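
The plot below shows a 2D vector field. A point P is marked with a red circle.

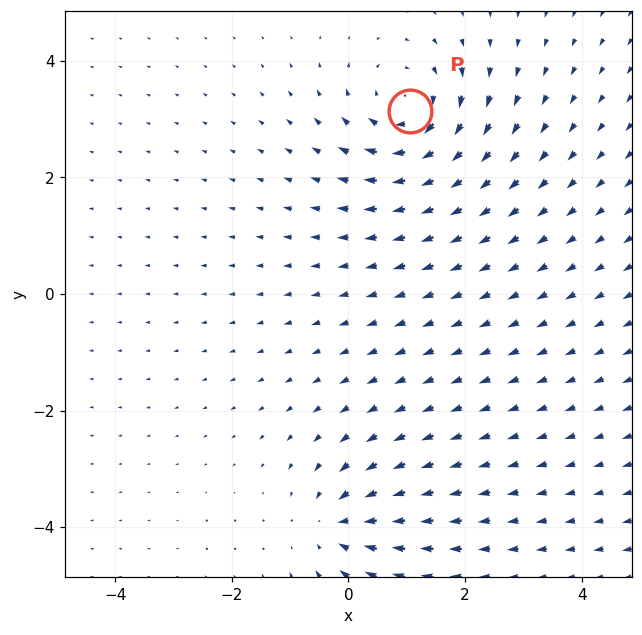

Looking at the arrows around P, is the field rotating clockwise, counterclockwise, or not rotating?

clockwise

Near P at (1.1, 3.1) the arrows circulate clockwise. The curl (z-component) there is about -4; negative curl means clockwise rotation.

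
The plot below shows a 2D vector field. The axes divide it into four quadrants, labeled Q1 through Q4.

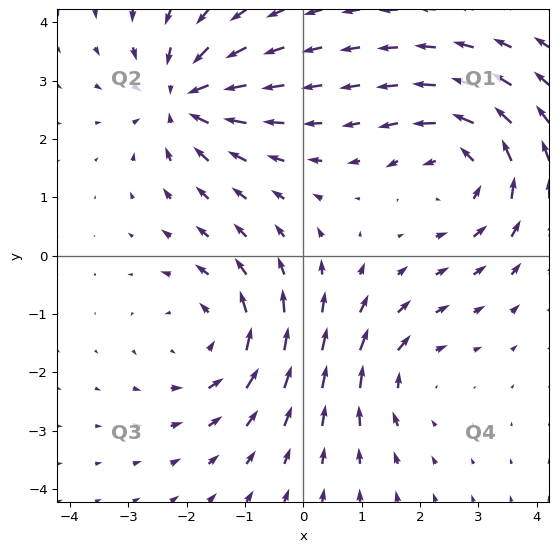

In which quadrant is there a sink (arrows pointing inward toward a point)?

The sink sits at approximately (-2.0, 2.7), which lies in quadrant Q2. The divergence there is about -5, negative as expected for a sink.

Q2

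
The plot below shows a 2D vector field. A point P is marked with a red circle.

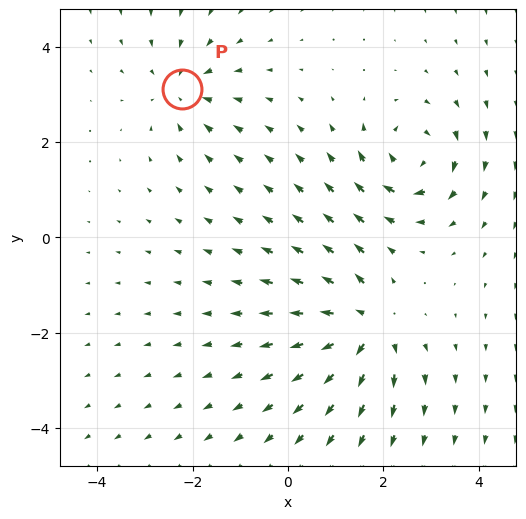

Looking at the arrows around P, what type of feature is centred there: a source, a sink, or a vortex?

At P (-2.2, 3.1) the arrows converge inward. Divergence about -3, curl ≈0 — negative divergence with near-zero curl is a sink.

sink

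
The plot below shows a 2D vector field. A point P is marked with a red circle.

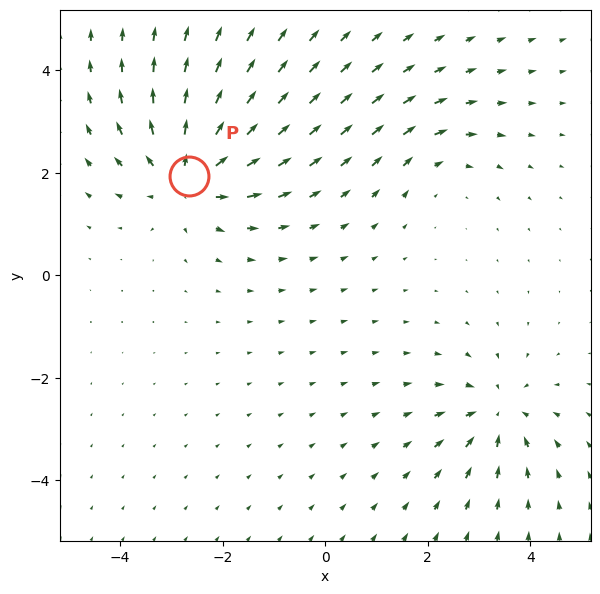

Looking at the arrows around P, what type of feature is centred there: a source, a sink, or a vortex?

source

At P (-2.7, 1.9) the arrows spread outward. Divergence about +5, curl ≈0 — positive divergence with near-zero curl is a source.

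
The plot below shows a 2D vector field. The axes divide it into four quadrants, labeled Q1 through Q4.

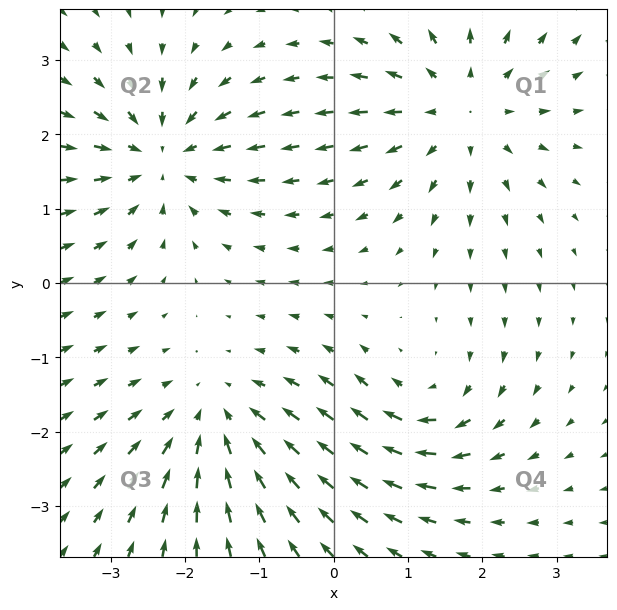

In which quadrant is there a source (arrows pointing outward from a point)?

The source sits at approximately (1.7, 2.3), which lies in quadrant Q1. The divergence there is about +4, positive as expected for a source.

Q1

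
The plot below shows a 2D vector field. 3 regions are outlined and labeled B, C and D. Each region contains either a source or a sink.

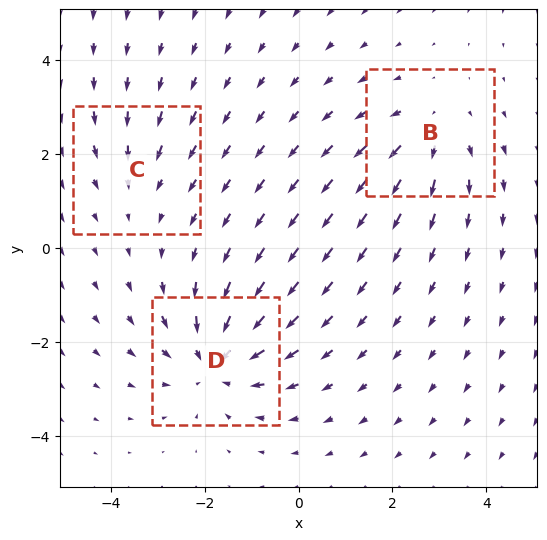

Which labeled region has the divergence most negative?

D

Divergence at each region's feature centre — B: about +3, C: about -2, D: about -5. Region D is most negative.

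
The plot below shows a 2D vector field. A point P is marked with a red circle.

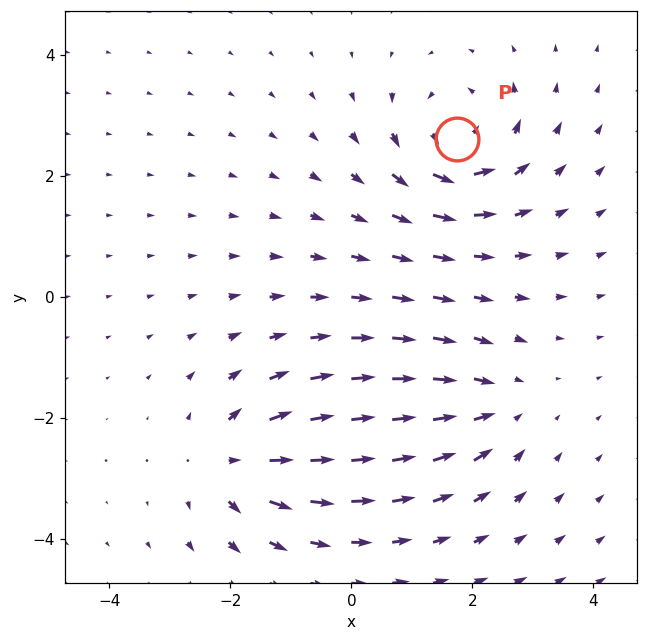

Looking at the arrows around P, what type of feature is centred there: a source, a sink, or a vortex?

vortex

At P (1.7, 2.6) the arrows circulate counterclockwise. Divergence ≈0, curl about +6 — near-zero divergence with nonzero curl is a vortex.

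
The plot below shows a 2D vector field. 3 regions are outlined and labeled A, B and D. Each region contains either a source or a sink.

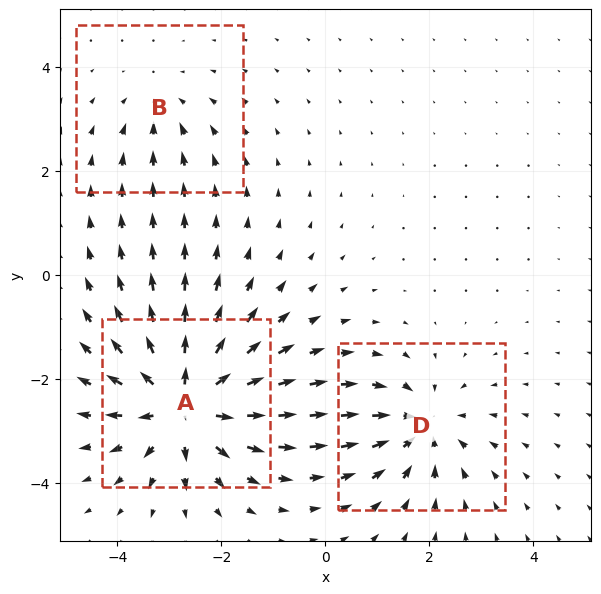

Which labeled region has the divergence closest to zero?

B

Divergence at each region's feature centre — A: about +5, B: about -2, D: about -3. Region B is closest to zero.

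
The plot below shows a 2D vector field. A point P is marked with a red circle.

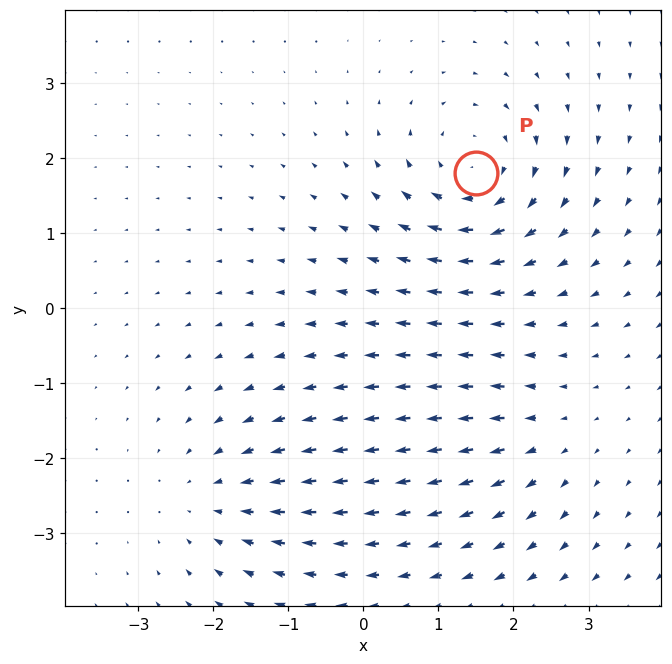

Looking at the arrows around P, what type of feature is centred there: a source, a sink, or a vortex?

At P (1.5, 1.8) the arrows circulate clockwise. Divergence ≈0, curl about -6 — near-zero divergence with nonzero curl is a vortex.

vortex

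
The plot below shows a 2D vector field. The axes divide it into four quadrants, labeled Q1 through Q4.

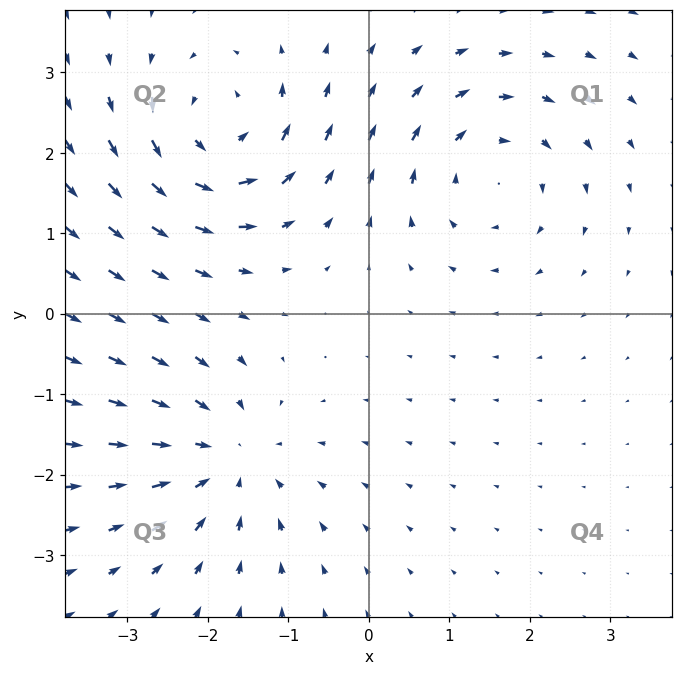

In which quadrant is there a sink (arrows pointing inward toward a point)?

The sink sits at approximately (-1.8, -1.8), which lies in quadrant Q3. The divergence there is about -4, negative as expected for a sink.

Q3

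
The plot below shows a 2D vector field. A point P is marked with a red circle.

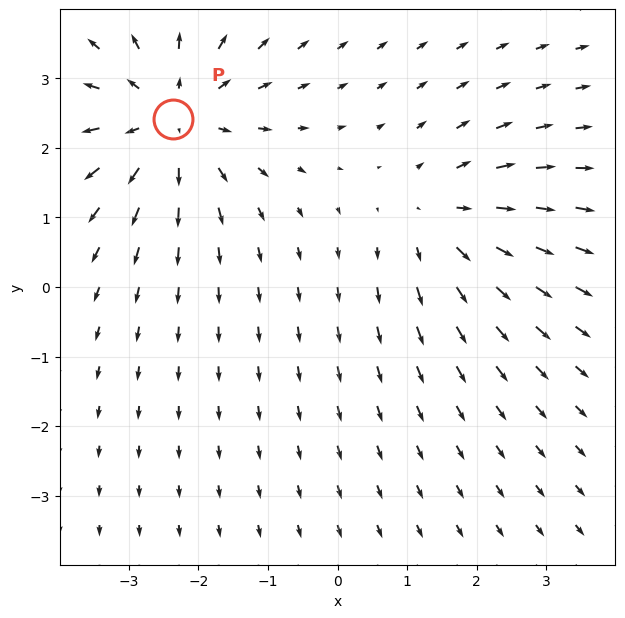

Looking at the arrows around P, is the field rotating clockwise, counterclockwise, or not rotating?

Near P at (-2.4, 2.4) the arrows show no circulation. The curl there is ≈0.

not rotating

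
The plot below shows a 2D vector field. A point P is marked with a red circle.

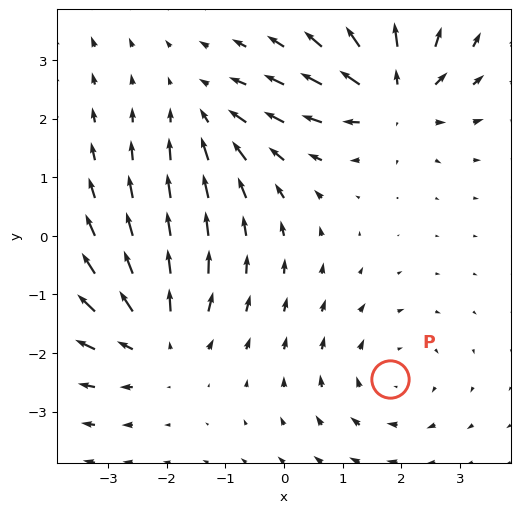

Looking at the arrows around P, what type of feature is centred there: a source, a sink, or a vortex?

vortex

At P (1.8, -2.4) the arrows circulate clockwise. Divergence ≈0, curl about -2 — near-zero divergence with nonzero curl is a vortex.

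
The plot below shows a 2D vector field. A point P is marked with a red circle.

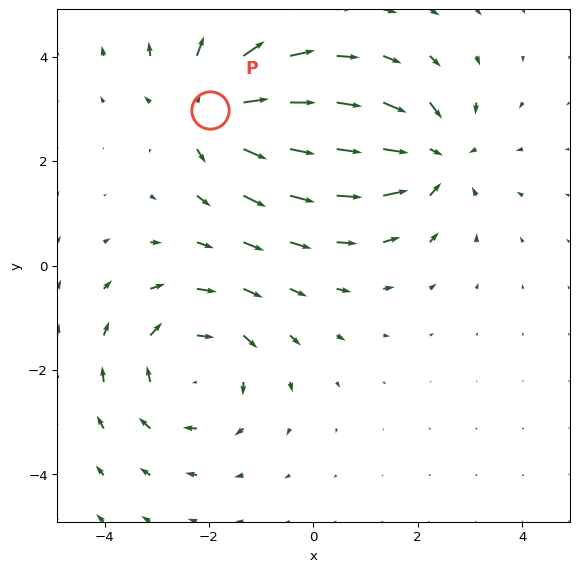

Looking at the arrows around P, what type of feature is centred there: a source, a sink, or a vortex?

At P (-2.0, 3.0) the arrows spread outward. Divergence about +5, curl ≈0 — positive divergence with near-zero curl is a source.

source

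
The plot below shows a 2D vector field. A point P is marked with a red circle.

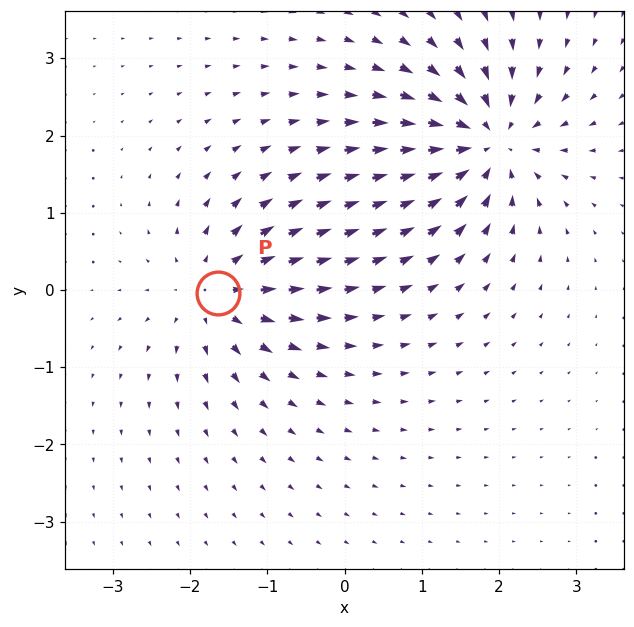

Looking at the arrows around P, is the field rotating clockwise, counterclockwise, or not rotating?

not rotating

Near P at (-1.6, -0.0) the arrows show no circulation. The curl there is ≈0.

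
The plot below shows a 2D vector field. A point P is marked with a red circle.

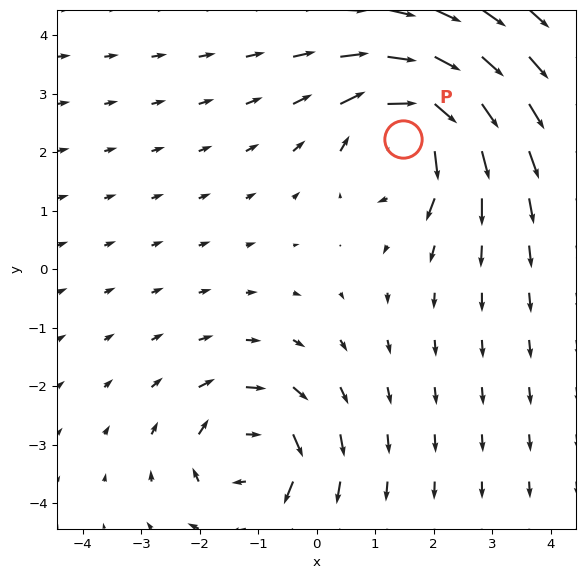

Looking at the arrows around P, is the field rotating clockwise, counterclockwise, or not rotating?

Near P at (1.5, 2.2) the arrows circulate clockwise. The curl (z-component) there is about -6; negative curl means clockwise rotation.

clockwise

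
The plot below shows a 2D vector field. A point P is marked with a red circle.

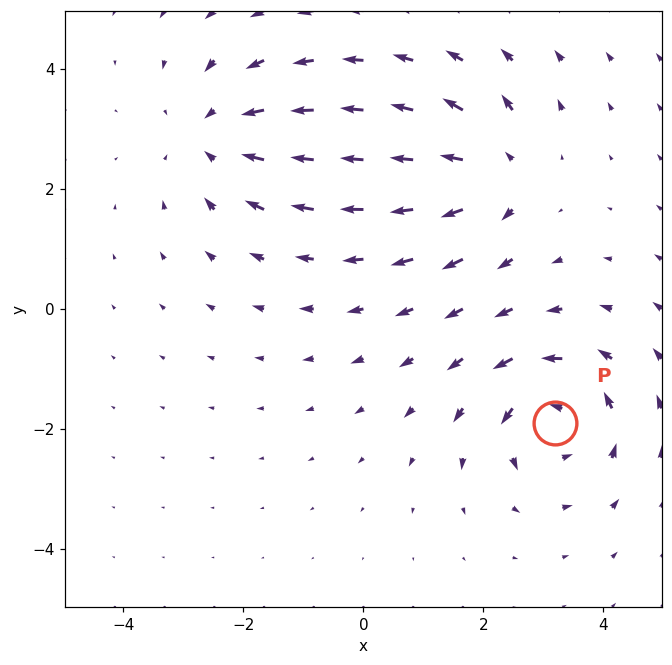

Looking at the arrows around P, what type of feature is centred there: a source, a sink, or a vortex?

vortex

At P (3.2, -1.9) the arrows circulate counterclockwise. Divergence ≈0, curl about +5 — near-zero divergence with nonzero curl is a vortex.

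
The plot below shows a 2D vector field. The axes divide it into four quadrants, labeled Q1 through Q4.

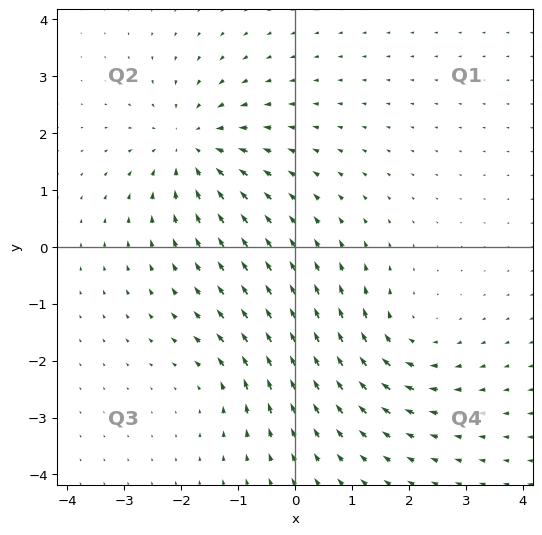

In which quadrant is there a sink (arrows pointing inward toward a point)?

The sink sits at approximately (-1.8, 1.8), which lies in quadrant Q2. The divergence there is about -5, negative as expected for a sink.

Q2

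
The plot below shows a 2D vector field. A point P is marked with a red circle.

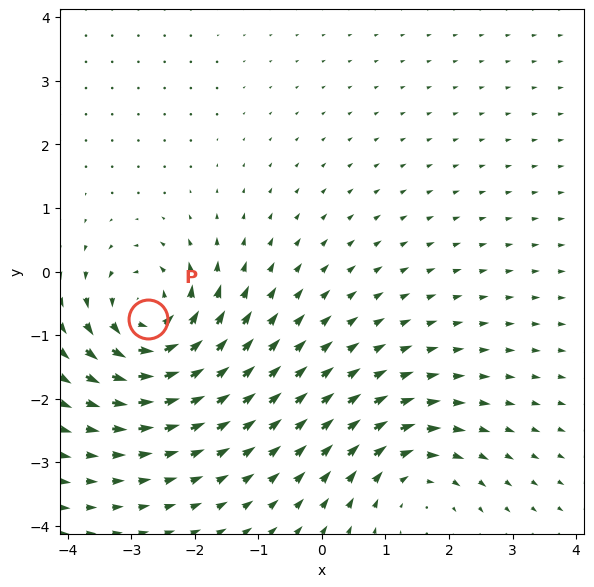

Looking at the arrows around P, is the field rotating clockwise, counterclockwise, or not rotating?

counterclockwise

Near P at (-2.7, -0.7) the arrows circulate counterclockwise. The curl (z-component) there is about +7; positive curl means counterclockwise rotation.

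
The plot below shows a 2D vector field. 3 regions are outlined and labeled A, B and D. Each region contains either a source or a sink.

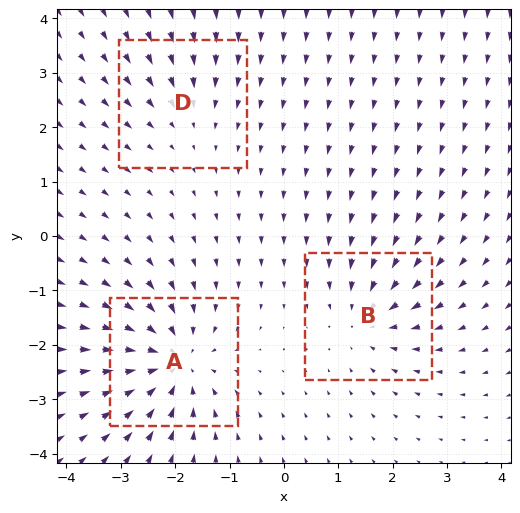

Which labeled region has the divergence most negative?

Divergence at each region's feature centre — A: about -5, B: about -4, D: about -2. Region A is most negative.

A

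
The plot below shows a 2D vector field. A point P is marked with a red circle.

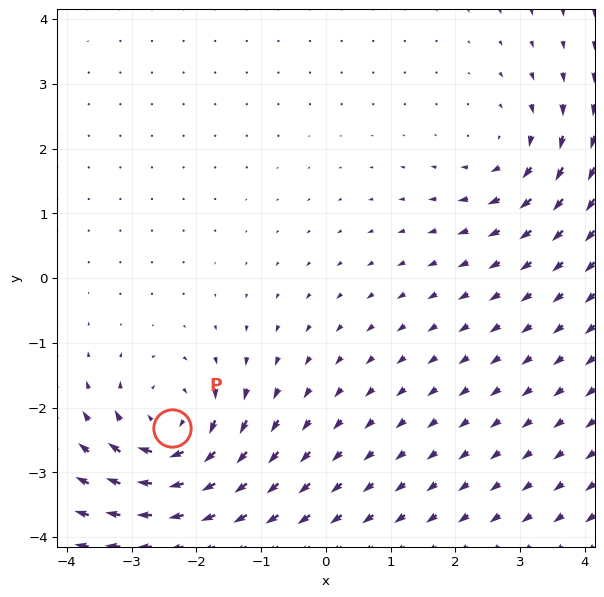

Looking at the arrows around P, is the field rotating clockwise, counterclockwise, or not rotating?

Near P at (-2.4, -2.3) the arrows circulate clockwise. The curl (z-component) there is about -5; negative curl means clockwise rotation.

clockwise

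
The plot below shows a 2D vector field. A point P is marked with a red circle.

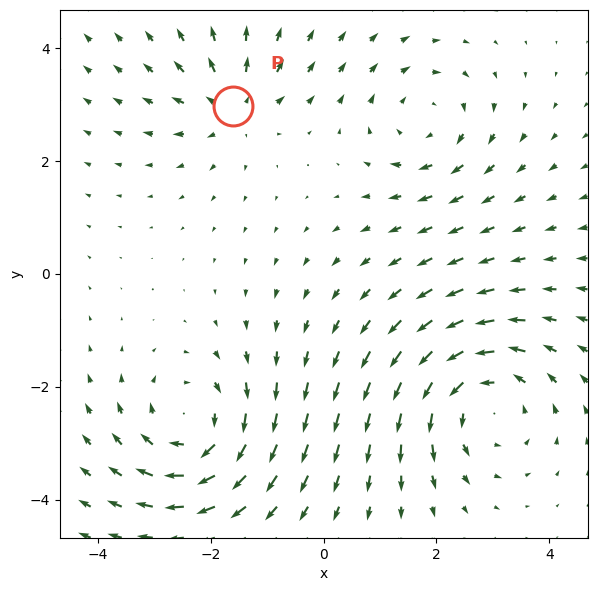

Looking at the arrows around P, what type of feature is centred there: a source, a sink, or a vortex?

source

At P (-1.6, 3.0) the arrows spread outward. Divergence about +4, curl ≈0 — positive divergence with near-zero curl is a source.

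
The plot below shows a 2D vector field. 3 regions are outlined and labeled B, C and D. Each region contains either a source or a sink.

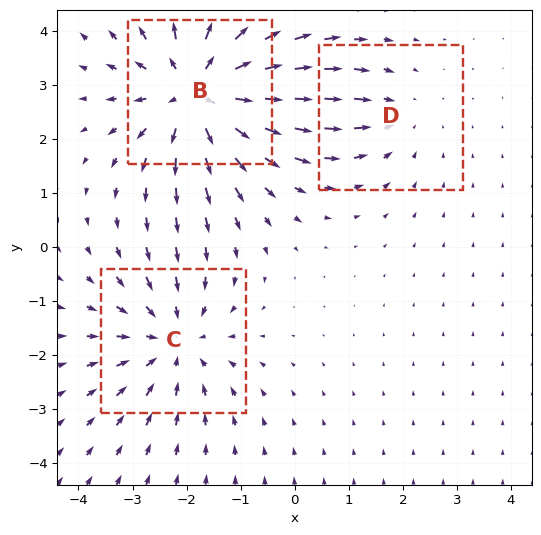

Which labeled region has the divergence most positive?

B

Divergence at each region's feature centre — B: about +4, C: about -3, D: about -2. Region B is most positive.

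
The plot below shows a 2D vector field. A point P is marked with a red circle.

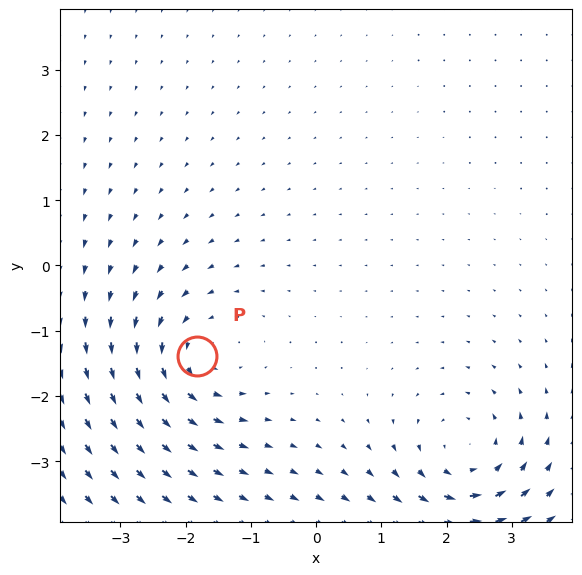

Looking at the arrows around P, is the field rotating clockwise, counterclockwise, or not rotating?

Near P at (-1.8, -1.4) the arrows circulate counterclockwise. The curl (z-component) there is about +4; positive curl means counterclockwise rotation.

counterclockwise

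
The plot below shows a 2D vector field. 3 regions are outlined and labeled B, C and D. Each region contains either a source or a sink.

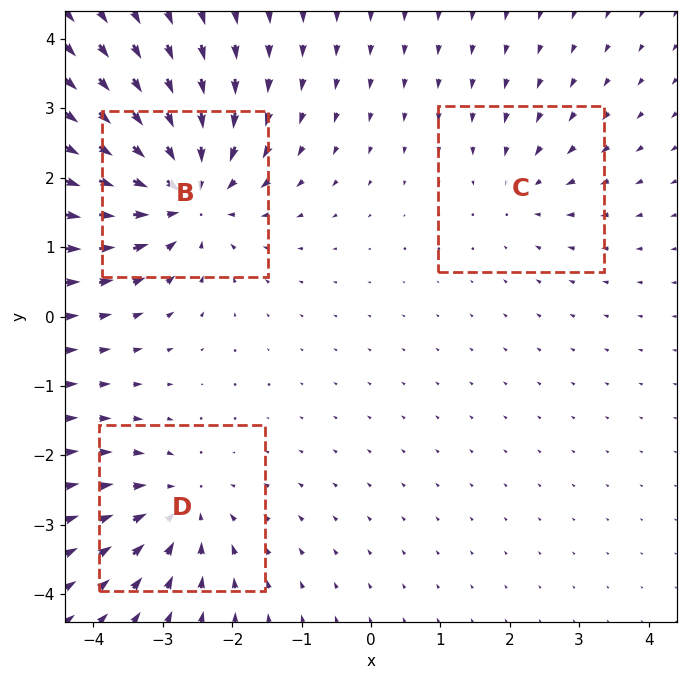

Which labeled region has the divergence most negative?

Divergence at each region's feature centre — B: about -5, C: about -2, D: about -3. Region B is most negative.

B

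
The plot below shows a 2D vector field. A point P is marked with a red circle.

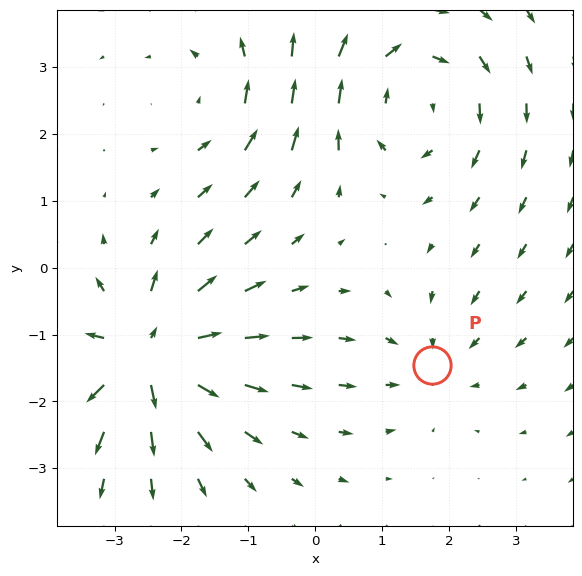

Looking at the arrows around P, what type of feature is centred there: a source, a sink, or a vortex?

At P (1.7, -1.5) the arrows converge inward. Divergence about -3, curl ≈0 — negative divergence with near-zero curl is a sink.

sink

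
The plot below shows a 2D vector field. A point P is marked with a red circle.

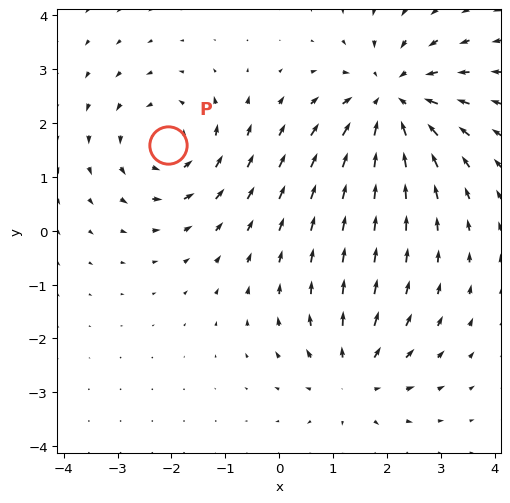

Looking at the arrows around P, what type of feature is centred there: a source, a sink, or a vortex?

vortex

At P (-2.1, 1.6) the arrows circulate counterclockwise. Divergence ≈0, curl about +3 — near-zero divergence with nonzero curl is a vortex.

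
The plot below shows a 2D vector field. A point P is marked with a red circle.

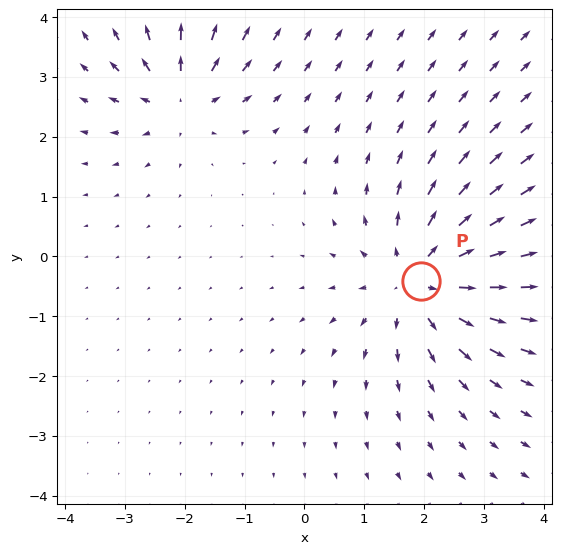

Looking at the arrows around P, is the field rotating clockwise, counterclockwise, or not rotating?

not rotating

Near P at (1.9, -0.4) the arrows show no circulation. The curl there is ≈0.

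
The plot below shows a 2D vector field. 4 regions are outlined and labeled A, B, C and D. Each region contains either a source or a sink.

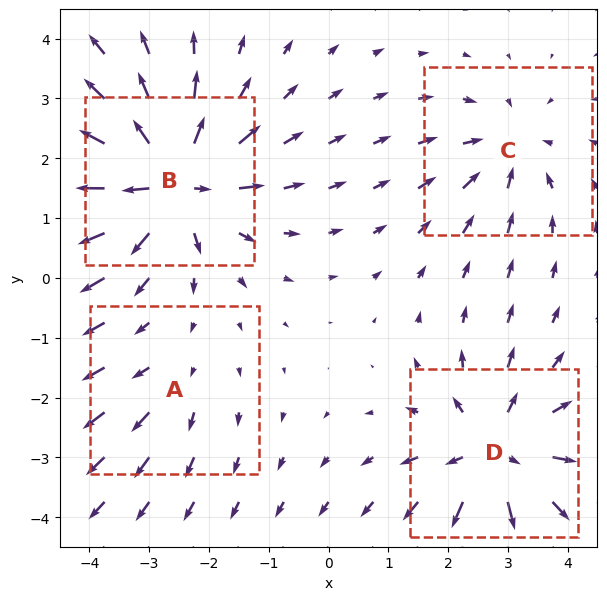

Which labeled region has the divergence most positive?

B

Divergence at each region's feature centre — A: about +2, B: about +8, C: about -4, D: about +6. Region B is most positive.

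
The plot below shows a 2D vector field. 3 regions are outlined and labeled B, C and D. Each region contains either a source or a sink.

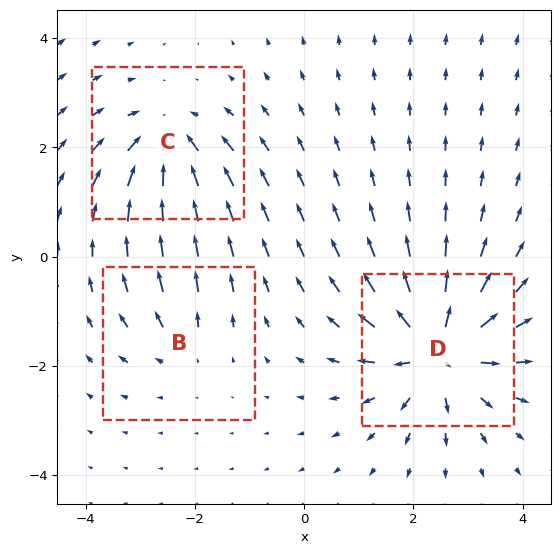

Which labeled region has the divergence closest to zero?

Divergence at each region's feature centre — B: about +3, C: about -4, D: about +7. Region B is closest to zero.

B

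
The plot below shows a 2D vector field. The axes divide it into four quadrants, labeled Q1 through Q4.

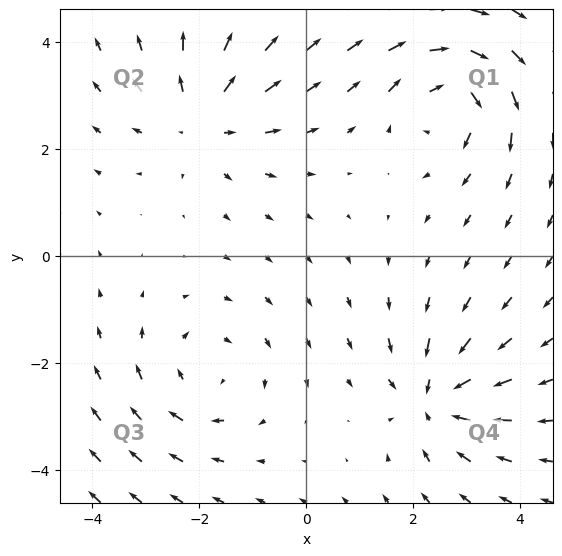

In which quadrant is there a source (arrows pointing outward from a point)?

The source sits at approximately (-1.9, 2.6), which lies in quadrant Q2. The divergence there is about +4, positive as expected for a source.

Q2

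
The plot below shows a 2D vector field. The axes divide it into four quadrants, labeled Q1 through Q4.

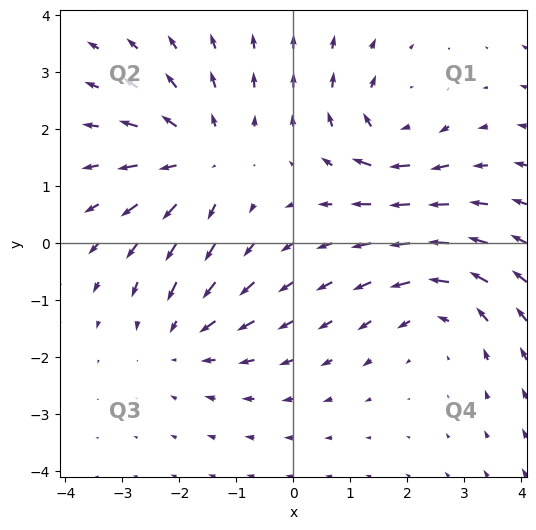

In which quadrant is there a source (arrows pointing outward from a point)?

The source sits at approximately (-1.7, 1.5), which lies in quadrant Q2. The divergence there is about +3, positive as expected for a source.

Q2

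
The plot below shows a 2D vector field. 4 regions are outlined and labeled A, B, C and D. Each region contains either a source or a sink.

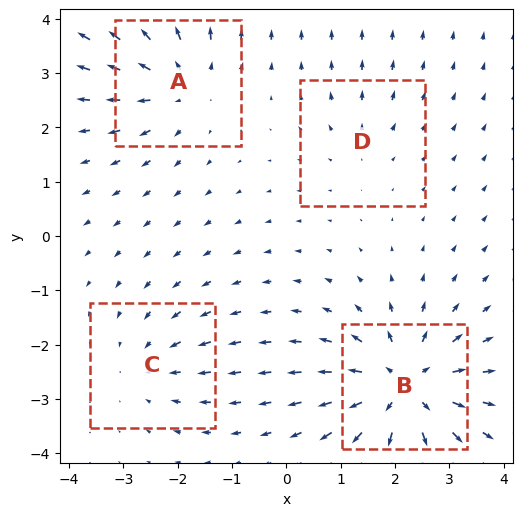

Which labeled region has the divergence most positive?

B

Divergence at each region's feature centre — A: about +5, B: about +7, C: about -3, D: about +2. Region B is most positive.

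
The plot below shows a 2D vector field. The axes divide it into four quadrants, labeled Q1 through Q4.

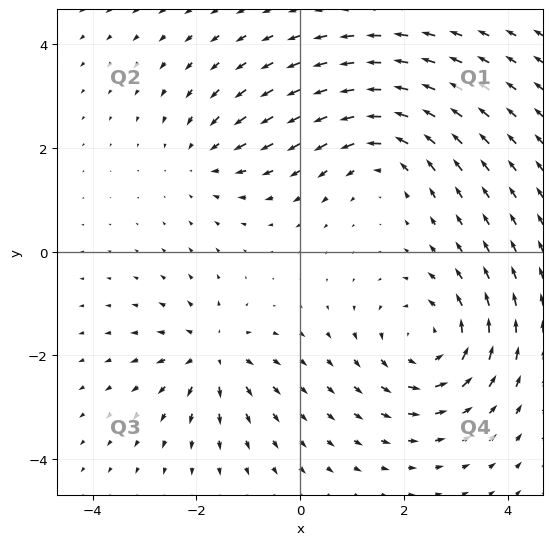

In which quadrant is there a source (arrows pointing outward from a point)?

Q3

The source sits at approximately (-1.7, -2.0), which lies in quadrant Q3. The divergence there is about +4, positive as expected for a source.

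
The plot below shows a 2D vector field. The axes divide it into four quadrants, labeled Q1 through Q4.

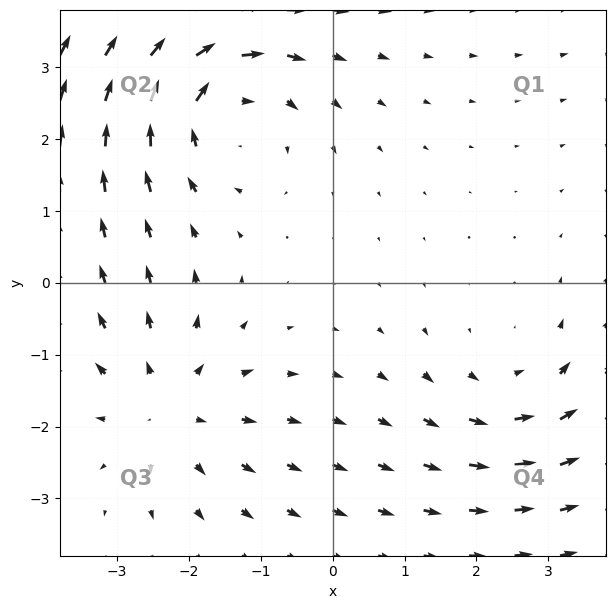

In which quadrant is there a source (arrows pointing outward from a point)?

The source sits at approximately (-2.3, -1.7), which lies in quadrant Q3. The divergence there is about +3, positive as expected for a source.

Q3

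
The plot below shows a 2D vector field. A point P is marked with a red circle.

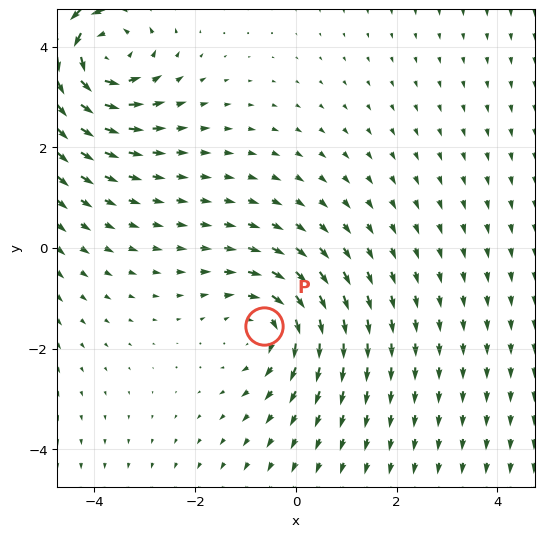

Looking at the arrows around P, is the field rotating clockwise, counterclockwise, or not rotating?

Near P at (-0.6, -1.6) the arrows circulate clockwise. The curl (z-component) there is about -3; negative curl means clockwise rotation.

clockwise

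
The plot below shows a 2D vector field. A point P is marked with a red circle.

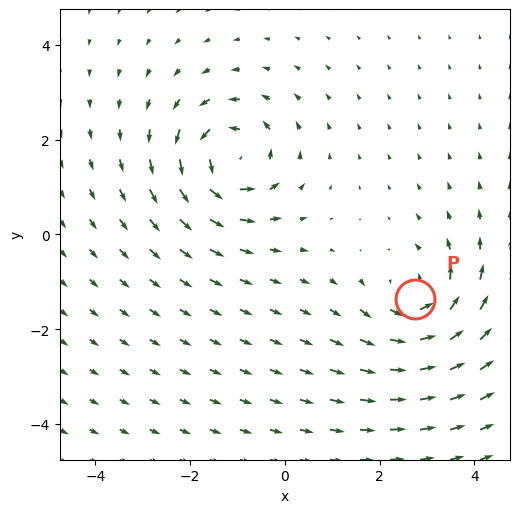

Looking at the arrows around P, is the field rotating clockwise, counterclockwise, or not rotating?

counterclockwise

Near P at (2.7, -1.4) the arrows circulate counterclockwise. The curl (z-component) there is about +4; positive curl means counterclockwise rotation.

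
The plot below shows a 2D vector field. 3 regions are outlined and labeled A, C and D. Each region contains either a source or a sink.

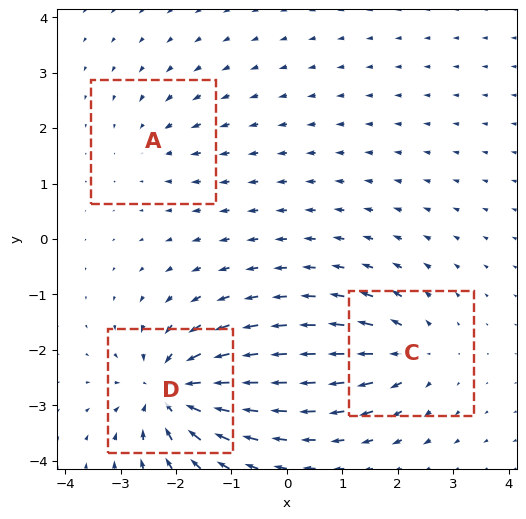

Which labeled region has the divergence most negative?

Divergence at each region's feature centre — A: about -2, C: about +4, D: about -7. Region D is most negative.

D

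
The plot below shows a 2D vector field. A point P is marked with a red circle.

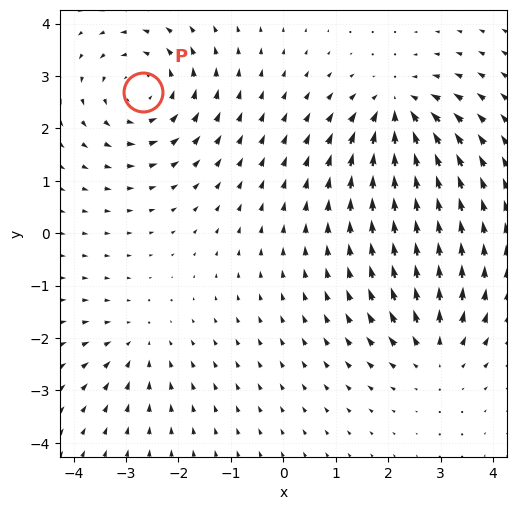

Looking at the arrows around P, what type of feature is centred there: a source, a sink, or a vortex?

At P (-2.7, 2.7) the arrows circulate counterclockwise. Divergence ≈0, curl about +5 — near-zero divergence with nonzero curl is a vortex.

vortex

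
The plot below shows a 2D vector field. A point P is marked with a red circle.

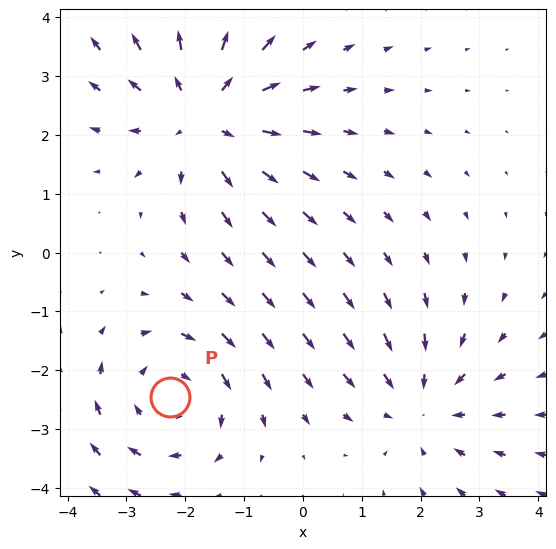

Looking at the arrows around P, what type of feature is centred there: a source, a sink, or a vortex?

At P (-2.3, -2.5) the arrows circulate clockwise. Divergence ≈0, curl about -3 — near-zero divergence with nonzero curl is a vortex.

vortex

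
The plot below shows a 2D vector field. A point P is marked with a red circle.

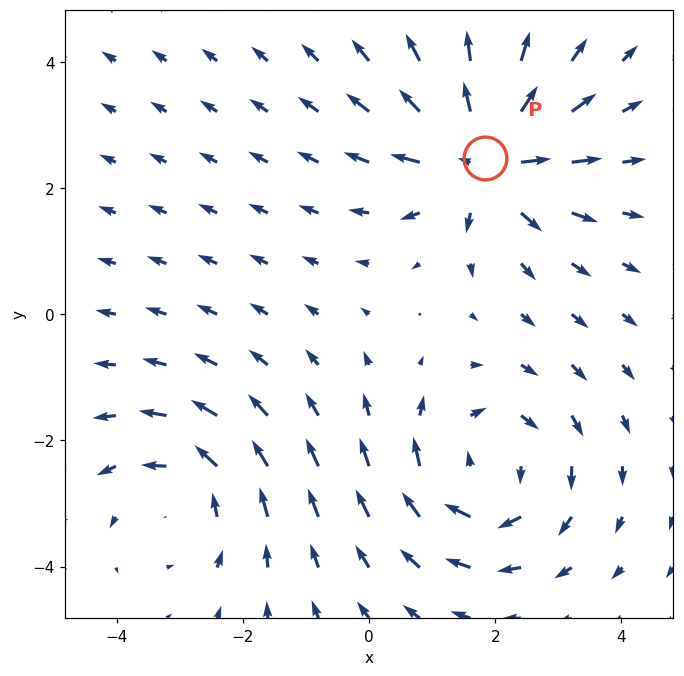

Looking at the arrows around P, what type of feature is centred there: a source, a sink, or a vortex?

source

At P (1.8, 2.5) the arrows spread outward. Divergence about +5, curl ≈0 — positive divergence with near-zero curl is a source.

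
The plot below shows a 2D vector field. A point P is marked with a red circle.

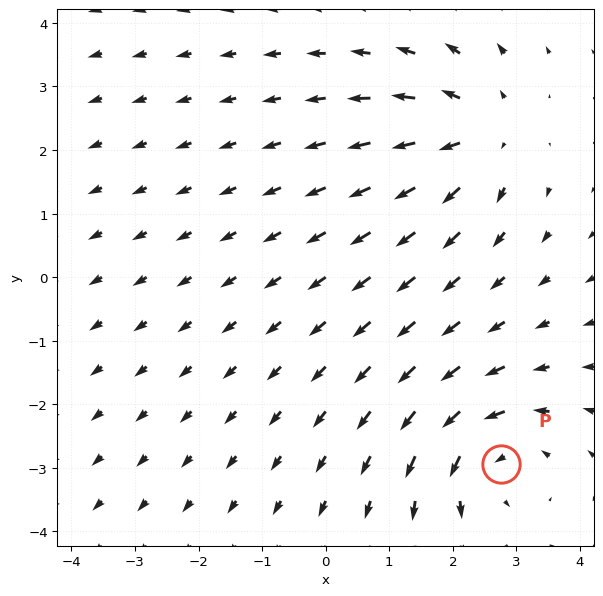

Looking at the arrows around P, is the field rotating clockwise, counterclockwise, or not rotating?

counterclockwise

Near P at (2.8, -2.9) the arrows circulate counterclockwise. The curl (z-component) there is about +3; positive curl means counterclockwise rotation.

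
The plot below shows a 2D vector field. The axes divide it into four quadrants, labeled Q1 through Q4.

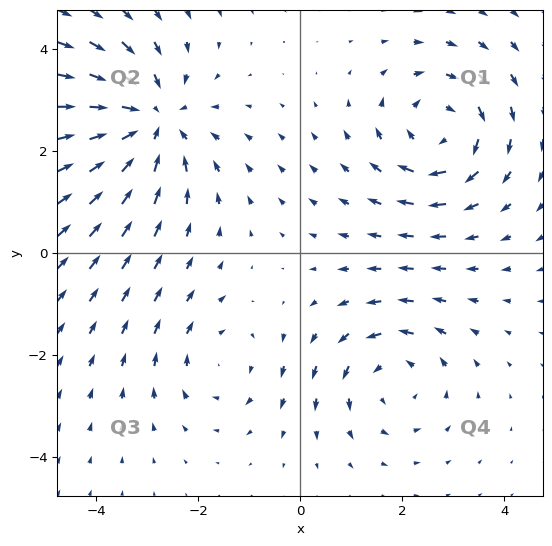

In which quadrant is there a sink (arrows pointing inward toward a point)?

Q2

The sink sits at approximately (-2.9, 2.6), which lies in quadrant Q2. The divergence there is about -4, negative as expected for a sink.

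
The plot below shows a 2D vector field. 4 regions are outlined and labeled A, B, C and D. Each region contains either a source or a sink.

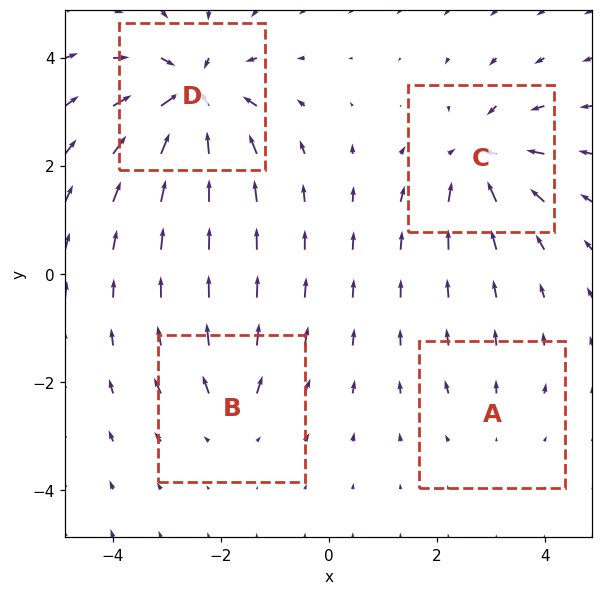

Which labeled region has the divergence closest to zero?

A

Divergence at each region's feature centre — A: about +2, B: about +4, C: about -6, D: about -8. Region A is closest to zero.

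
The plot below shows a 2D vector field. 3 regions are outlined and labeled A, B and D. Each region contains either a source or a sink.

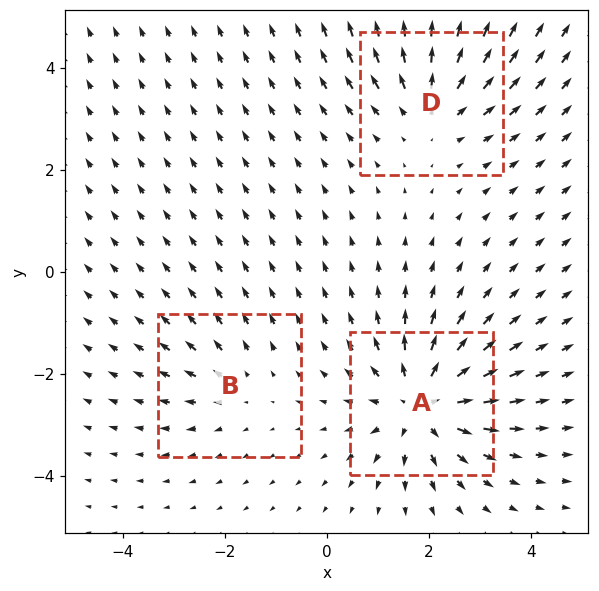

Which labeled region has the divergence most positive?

A

Divergence at each region's feature centre — A: about +5, B: about +2, D: about +3. Region A is most positive.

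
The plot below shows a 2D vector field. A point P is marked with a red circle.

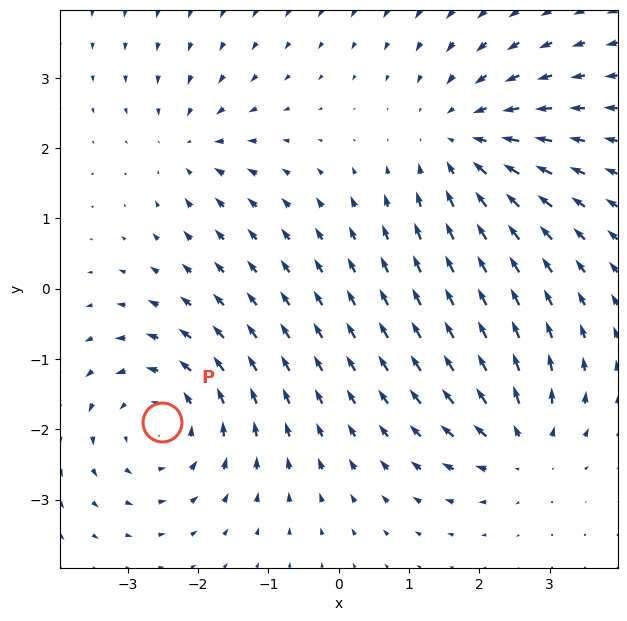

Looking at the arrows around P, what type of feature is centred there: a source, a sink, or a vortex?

vortex

At P (-2.5, -1.9) the arrows circulate counterclockwise. Divergence ≈0, curl about +4 — near-zero divergence with nonzero curl is a vortex.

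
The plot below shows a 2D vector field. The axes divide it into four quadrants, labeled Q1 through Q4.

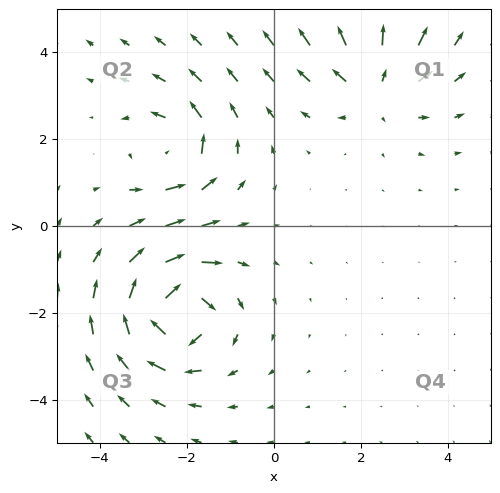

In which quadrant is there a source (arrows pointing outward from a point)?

The source sits at approximately (2.4, 3.2), which lies in quadrant Q1. The divergence there is about +3, positive as expected for a source.

Q1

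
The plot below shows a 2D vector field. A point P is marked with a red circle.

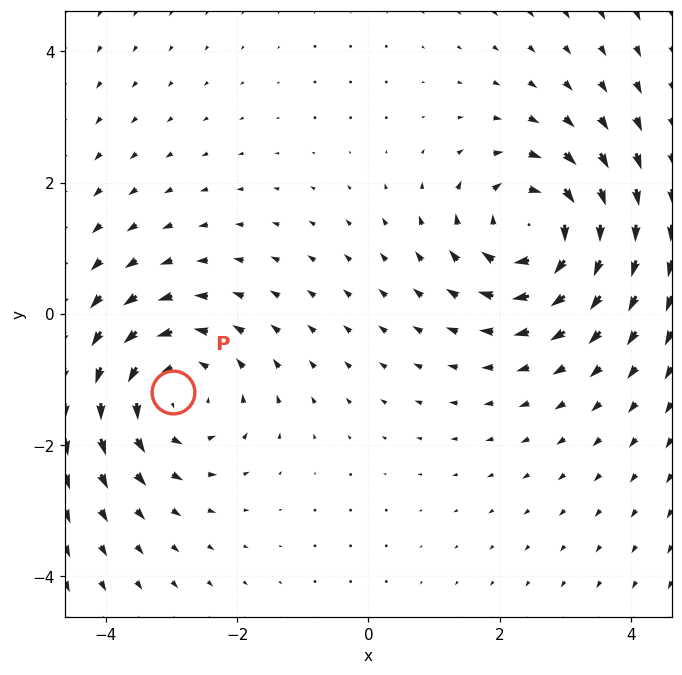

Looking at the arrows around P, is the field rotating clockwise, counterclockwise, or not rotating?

Near P at (-3.0, -1.2) the arrows circulate counterclockwise. The curl (z-component) there is about +3; positive curl means counterclockwise rotation.

counterclockwise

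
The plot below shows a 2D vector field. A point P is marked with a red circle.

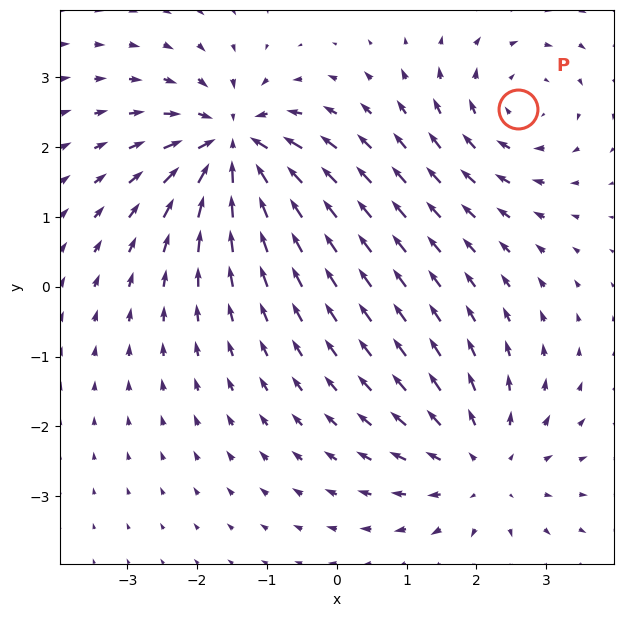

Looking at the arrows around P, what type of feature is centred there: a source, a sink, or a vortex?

At P (2.6, 2.5) the arrows circulate clockwise. Divergence ≈0, curl about -3 — near-zero divergence with nonzero curl is a vortex.

vortex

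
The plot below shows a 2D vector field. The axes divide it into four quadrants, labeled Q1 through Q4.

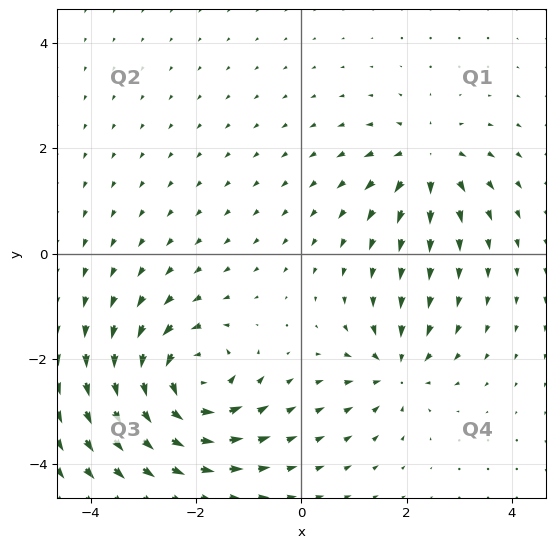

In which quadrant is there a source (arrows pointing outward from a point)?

Q1

The source sits at approximately (2.4, 1.8), which lies in quadrant Q1. The divergence there is about +4, positive as expected for a source.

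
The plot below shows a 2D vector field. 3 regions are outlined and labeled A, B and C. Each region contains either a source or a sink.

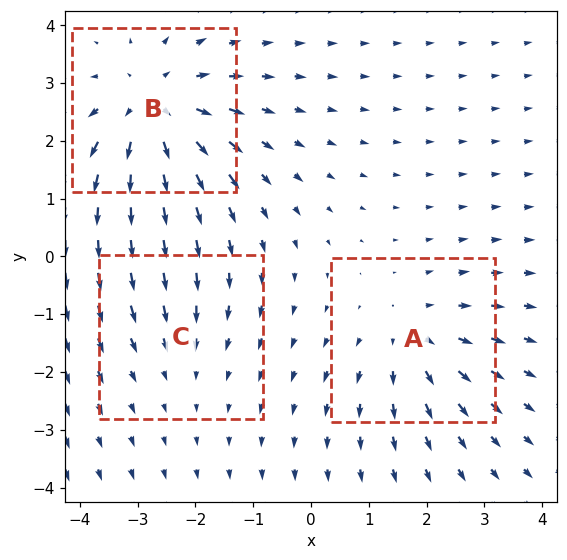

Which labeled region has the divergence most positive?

Divergence at each region's feature centre — A: about +3, B: about +5, C: about -2. Region B is most positive.

B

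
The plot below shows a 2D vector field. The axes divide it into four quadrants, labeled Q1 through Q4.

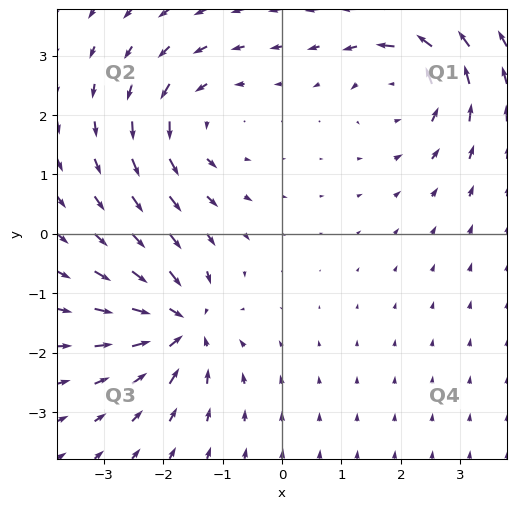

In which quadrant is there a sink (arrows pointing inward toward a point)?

Q3

The sink sits at approximately (-1.7, -1.5), which lies in quadrant Q3. The divergence there is about -5, negative as expected for a sink.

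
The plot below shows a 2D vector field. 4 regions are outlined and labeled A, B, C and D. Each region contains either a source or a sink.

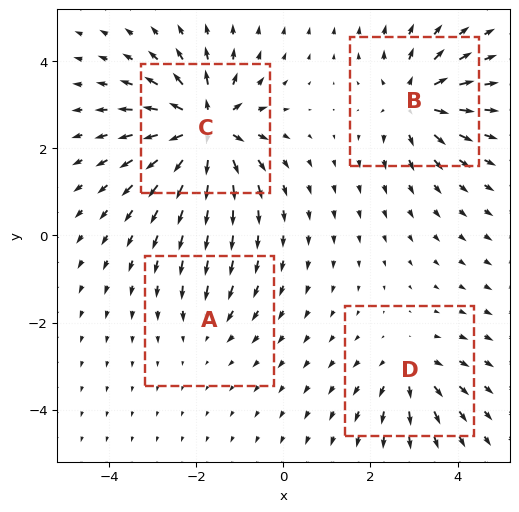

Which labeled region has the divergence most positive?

C

Divergence at each region's feature centre — A: about -3, B: about +6, C: about +9, D: about +4. Region C is most positive.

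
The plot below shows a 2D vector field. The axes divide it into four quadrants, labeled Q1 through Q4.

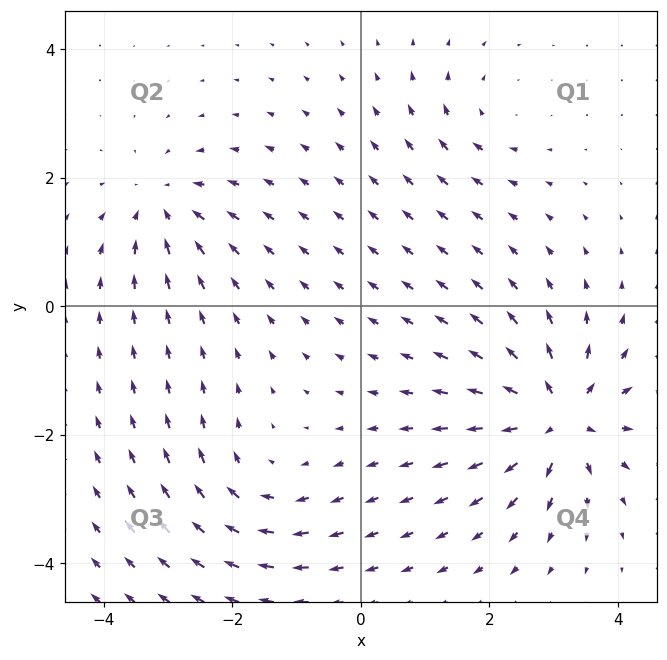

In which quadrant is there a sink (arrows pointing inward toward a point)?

Q2

The sink sits at approximately (-3.1, 1.6), which lies in quadrant Q2. The divergence there is about -4, negative as expected for a sink.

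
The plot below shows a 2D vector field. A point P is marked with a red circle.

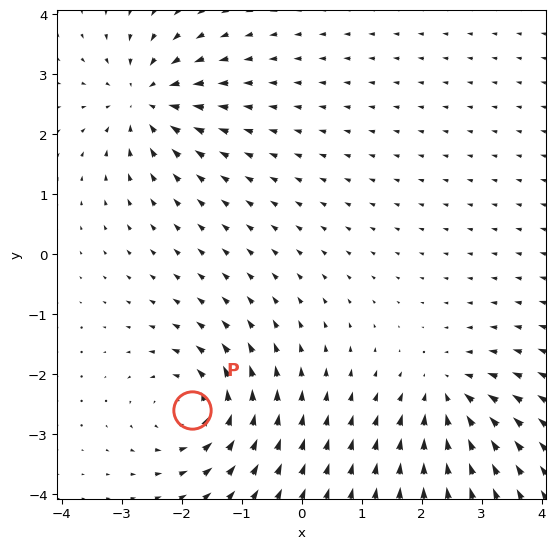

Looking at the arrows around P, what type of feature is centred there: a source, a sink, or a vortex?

At P (-1.8, -2.6) the arrows circulate counterclockwise. Divergence ≈0, curl about +4 — near-zero divergence with nonzero curl is a vortex.

vortex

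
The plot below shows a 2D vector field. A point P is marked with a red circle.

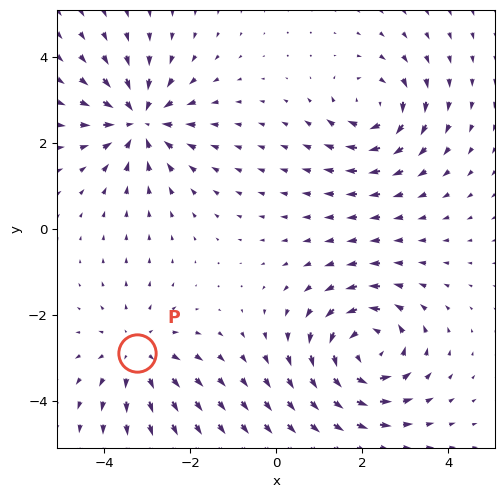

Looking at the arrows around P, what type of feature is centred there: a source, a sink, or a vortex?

At P (-3.2, -2.9) the arrows spread outward. Divergence about +3, curl ≈0 — positive divergence with near-zero curl is a source.

source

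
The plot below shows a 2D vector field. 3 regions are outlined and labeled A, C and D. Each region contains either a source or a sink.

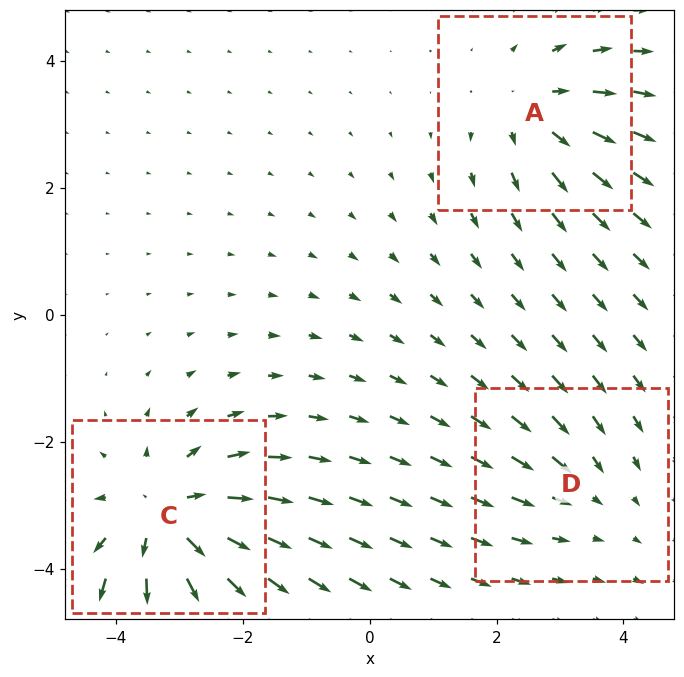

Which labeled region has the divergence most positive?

C

Divergence at each region's feature centre — A: about +3, C: about +5, D: about -2. Region C is most positive.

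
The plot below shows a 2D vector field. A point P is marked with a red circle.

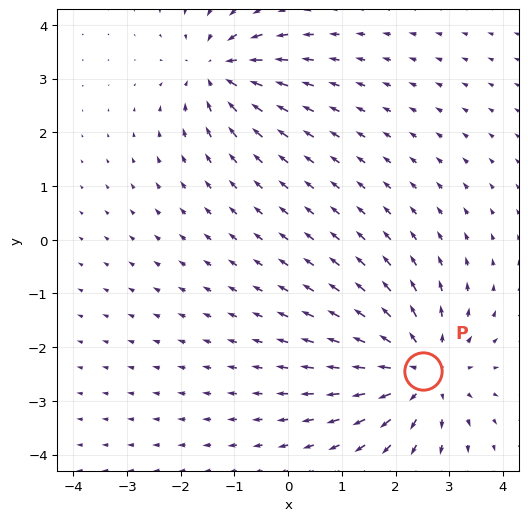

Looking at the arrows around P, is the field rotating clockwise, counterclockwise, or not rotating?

not rotating

Near P at (2.5, -2.4) the arrows show no circulation. The curl there is ≈0.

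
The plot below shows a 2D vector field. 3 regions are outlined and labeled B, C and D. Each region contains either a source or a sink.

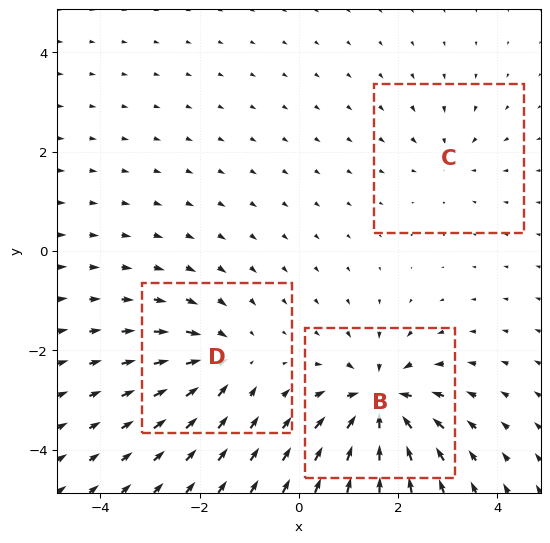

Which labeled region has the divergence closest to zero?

C

Divergence at each region's feature centre — B: about -6, C: about -2, D: about -4. Region C is closest to zero.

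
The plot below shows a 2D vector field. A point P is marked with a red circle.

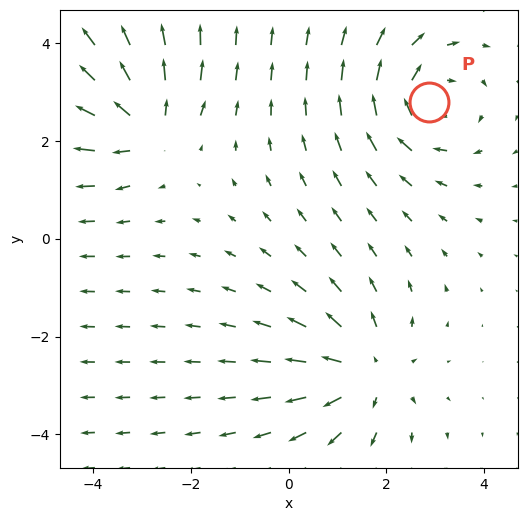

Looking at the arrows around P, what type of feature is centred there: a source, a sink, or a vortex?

At P (2.9, 2.8) the arrows circulate clockwise. Divergence ≈0, curl about -3 — near-zero divergence with nonzero curl is a vortex.

vortex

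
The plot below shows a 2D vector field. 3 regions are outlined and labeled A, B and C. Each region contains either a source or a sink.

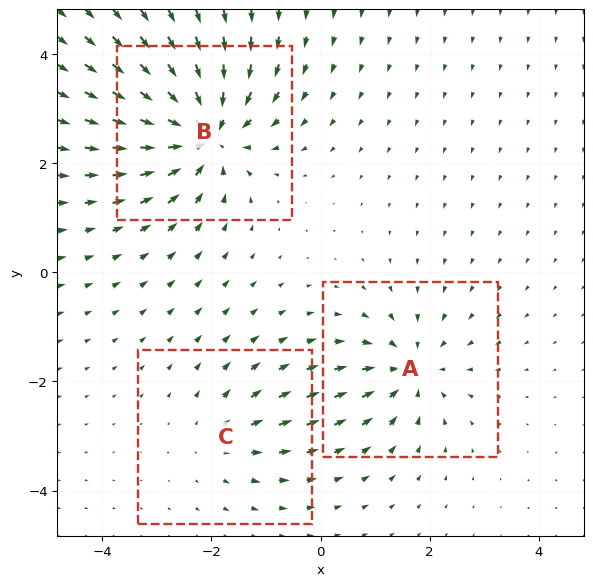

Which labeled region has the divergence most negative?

Divergence at each region's feature centre — A: about -4, B: about -6, C: about +2. Region B is most negative.

B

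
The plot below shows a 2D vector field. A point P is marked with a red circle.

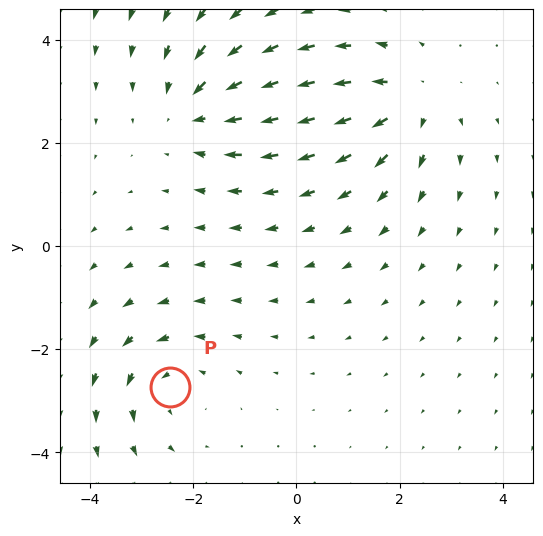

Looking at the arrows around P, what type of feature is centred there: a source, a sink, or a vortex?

At P (-2.4, -2.7) the arrows circulate counterclockwise. Divergence ≈0, curl about +3 — near-zero divergence with nonzero curl is a vortex.

vortex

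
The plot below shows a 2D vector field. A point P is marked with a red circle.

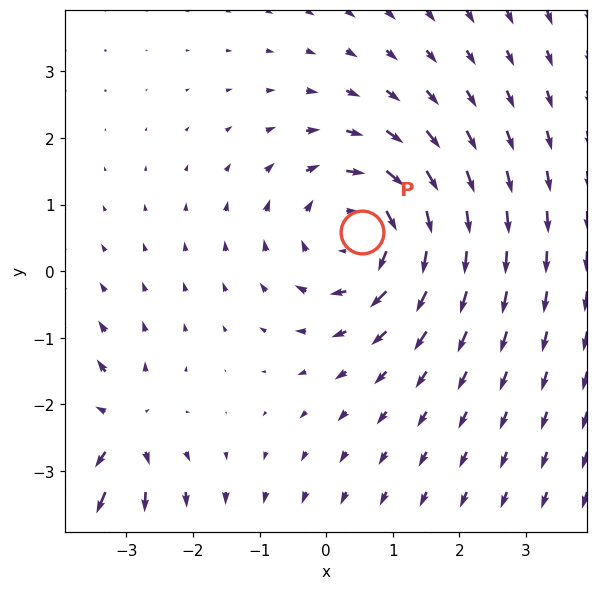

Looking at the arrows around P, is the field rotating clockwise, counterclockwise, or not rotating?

Near P at (0.5, 0.6) the arrows circulate clockwise. The curl (z-component) there is about -3; negative curl means clockwise rotation.

clockwise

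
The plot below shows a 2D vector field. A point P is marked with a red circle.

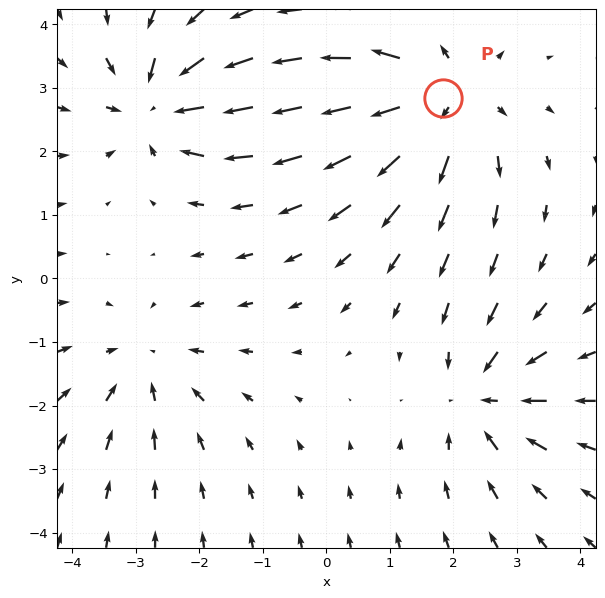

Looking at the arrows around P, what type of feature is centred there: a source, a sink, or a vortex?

At P (1.8, 2.8) the arrows spread outward. Divergence about +4, curl ≈0 — positive divergence with near-zero curl is a source.

source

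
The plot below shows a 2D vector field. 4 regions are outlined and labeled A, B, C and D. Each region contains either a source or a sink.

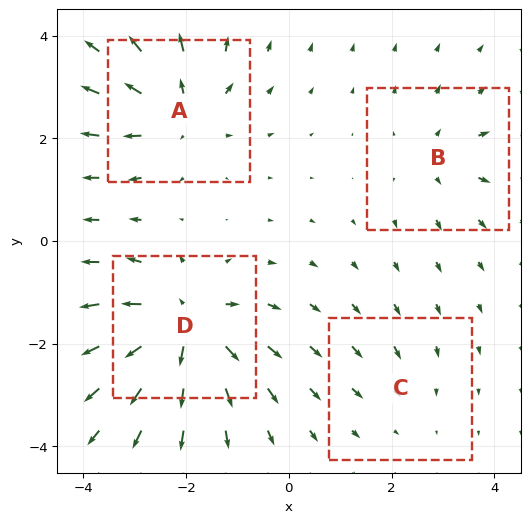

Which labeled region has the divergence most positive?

Divergence at each region's feature centre — A: about +6, B: about +4, C: about -2, D: about +8. Region D is most positive.

D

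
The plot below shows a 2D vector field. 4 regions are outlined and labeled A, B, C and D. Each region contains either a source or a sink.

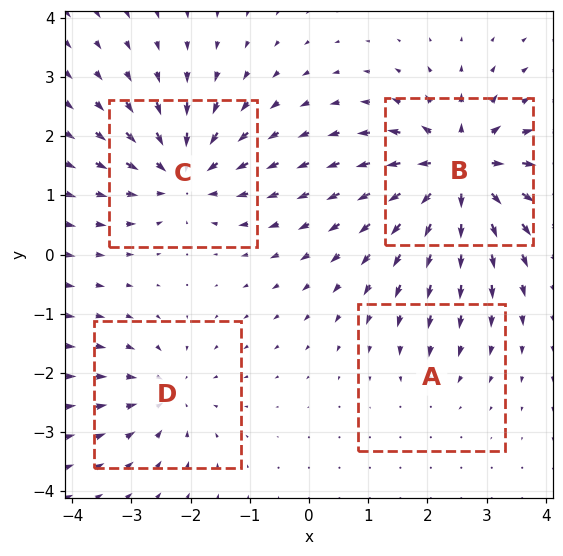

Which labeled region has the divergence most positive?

Divergence at each region's feature centre — A: about -2, B: about +9, C: about -6, D: about -4. Region B is most positive.

B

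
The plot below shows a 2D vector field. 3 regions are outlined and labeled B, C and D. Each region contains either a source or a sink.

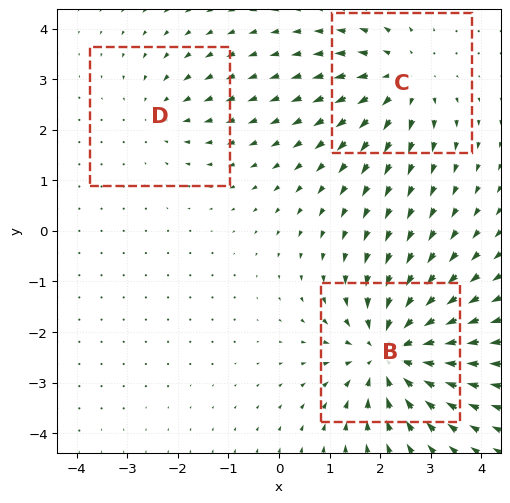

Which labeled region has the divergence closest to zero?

Divergence at each region's feature centre — B: about -4, C: about +3, D: about -2. Region D is closest to zero.

D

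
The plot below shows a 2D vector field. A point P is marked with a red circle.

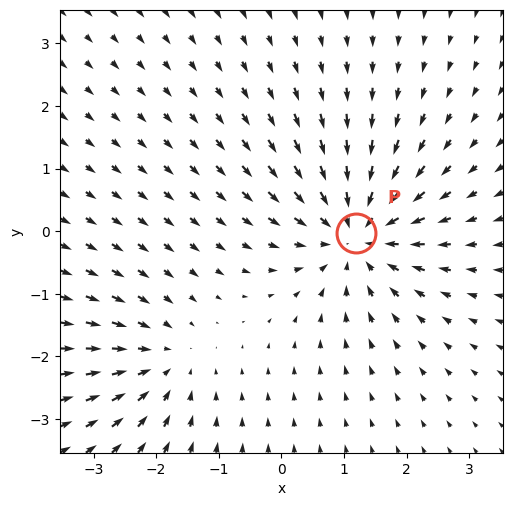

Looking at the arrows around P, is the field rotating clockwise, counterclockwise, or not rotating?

not rotating

Near P at (1.2, -0.0) the arrows show no circulation. The curl there is ≈0.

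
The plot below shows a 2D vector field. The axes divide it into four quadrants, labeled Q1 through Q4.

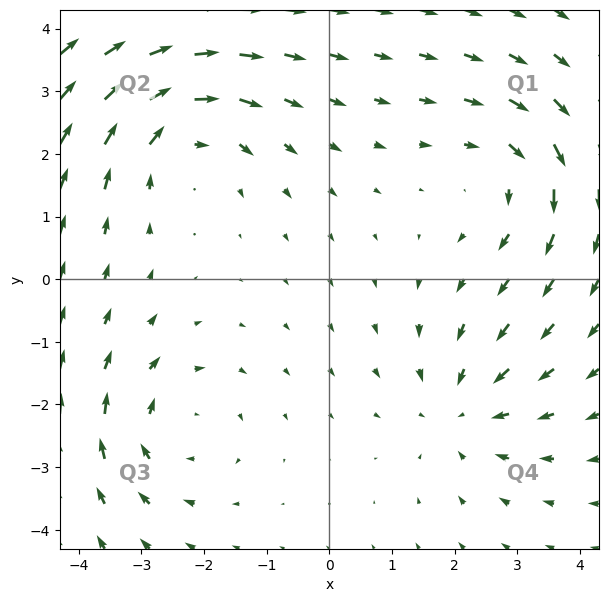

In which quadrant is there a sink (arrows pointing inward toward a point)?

The sink sits at approximately (2.1, -2.1), which lies in quadrant Q4. The divergence there is about -2, negative as expected for a sink.

Q4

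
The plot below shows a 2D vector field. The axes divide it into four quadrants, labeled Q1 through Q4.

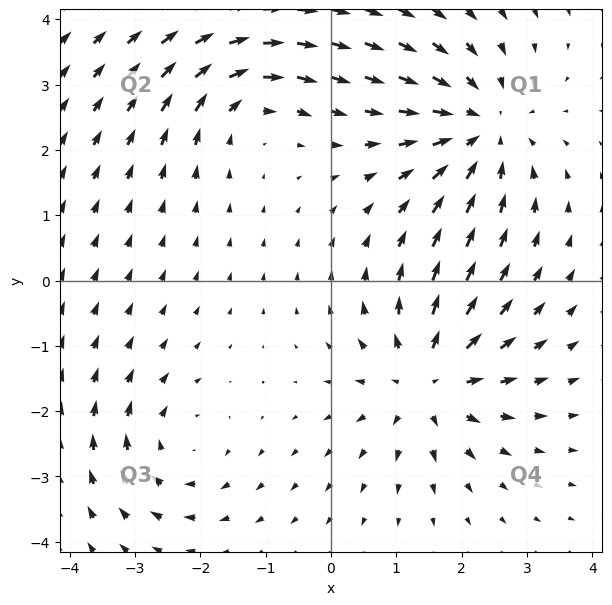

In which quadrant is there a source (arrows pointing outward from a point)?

The source sits at approximately (1.5, -1.5), which lies in quadrant Q4. The divergence there is about +5, positive as expected for a source.

Q4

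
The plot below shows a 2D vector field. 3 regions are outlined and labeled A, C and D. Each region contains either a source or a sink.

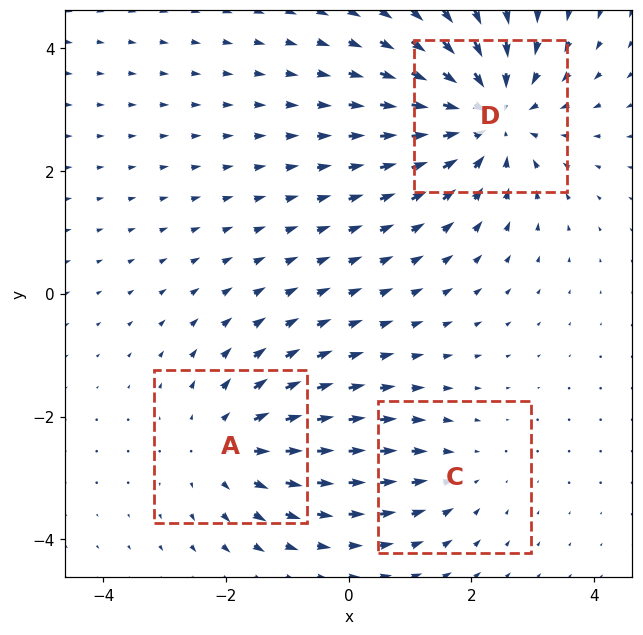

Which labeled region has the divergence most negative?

Divergence at each region's feature centre — A: about +3, C: about -2, D: about -4. Region D is most negative.

D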